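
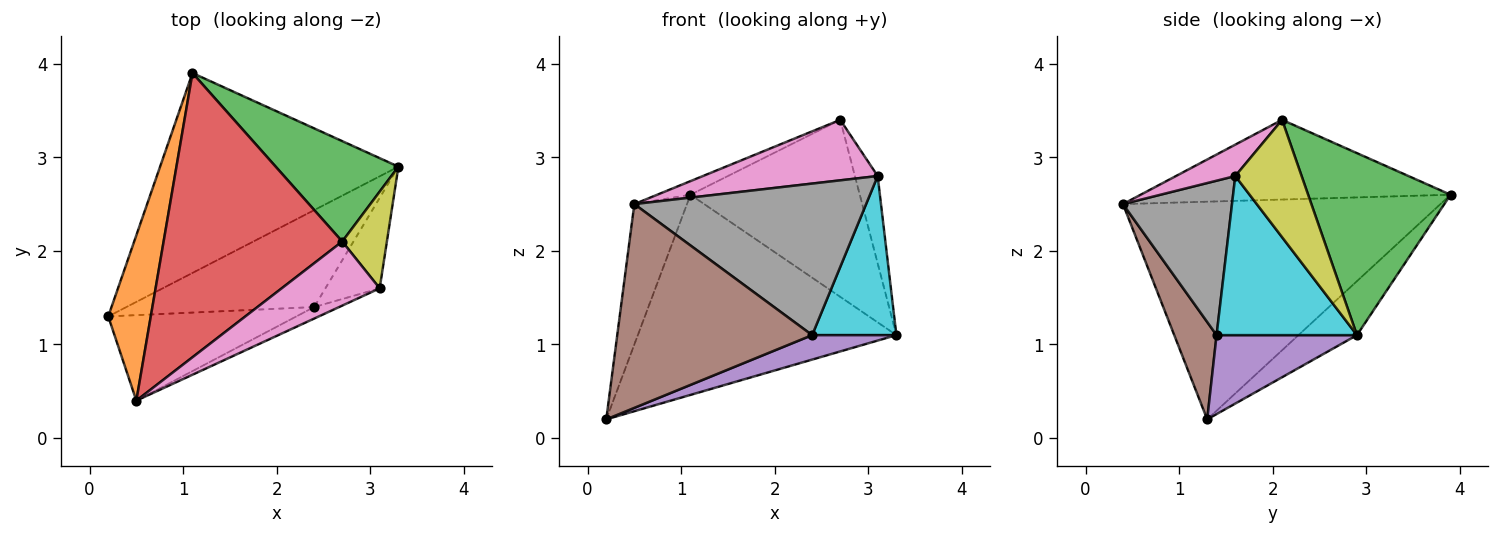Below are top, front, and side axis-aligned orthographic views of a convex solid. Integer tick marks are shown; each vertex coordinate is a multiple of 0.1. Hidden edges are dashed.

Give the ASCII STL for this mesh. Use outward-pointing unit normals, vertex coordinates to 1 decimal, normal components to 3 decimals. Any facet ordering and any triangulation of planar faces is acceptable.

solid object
 facet normal -0.158 0.699 -0.698
  outer loop
   vertex 1.1 3.9 2.6
   vertex 3.3 2.9 1.1
   vertex 0.2 1.3 0.2
  endloop
 endfacet
 facet normal -0.969 0.161 0.189
  outer loop
   vertex 0.5 0.4 2.5
   vertex 1.1 3.9 2.6
   vertex 0.2 1.3 0.2
  endloop
 endfacet
 facet normal 0.591 0.702 0.398
  outer loop
   vertex 2.7 2.1 3.4
   vertex 3.3 2.9 1.1
   vertex 1.1 3.9 2.6
  endloop
 endfacet
 facet normal -0.407 0.044 0.912
  outer loop
   vertex 2.7 2.1 3.4
   vertex 1.1 3.9 2.6
   vertex 0.5 0.4 2.5
  endloop
 endfacet
 facet normal 0.378 -0.227 -0.898
  outer loop
   vertex 2.4 1.4 1.1
   vertex 0.2 1.3 0.2
   vertex 3.3 2.9 1.1
  endloop
 endfacet
 facet normal 0.196 -0.904 -0.379
  outer loop
   vertex 2.4 1.4 1.1
   vertex 0.5 0.4 2.5
   vertex 0.2 1.3 0.2
  endloop
 endfacet
 facet normal 0.227 -0.668 0.708
  outer loop
   vertex 3.1 1.6 2.8
   vertex 2.7 2.1 3.4
   vertex 0.5 0.4 2.5
  endloop
 endfacet
 facet normal 0.425 -0.903 -0.069
  outer loop
   vertex 3.1 1.6 2.8
   vertex 0.5 0.4 2.5
   vertex 2.4 1.4 1.1
  endloop
 endfacet
 facet normal 0.890 0.306 0.338
  outer loop
   vertex 3.1 1.6 2.8
   vertex 3.3 2.9 1.1
   vertex 2.7 2.1 3.4
  endloop
 endfacet
 facet normal 0.823 -0.494 -0.281
  outer loop
   vertex 3.1 1.6 2.8
   vertex 2.4 1.4 1.1
   vertex 3.3 2.9 1.1
  endloop
 endfacet
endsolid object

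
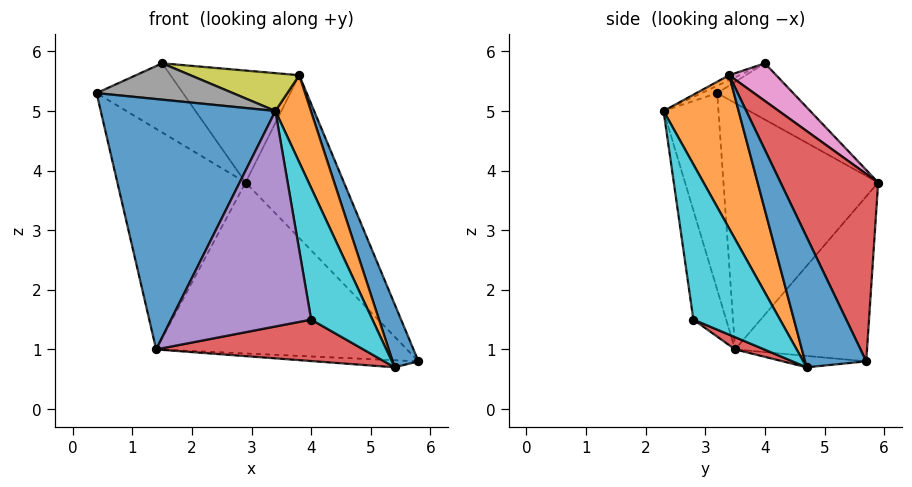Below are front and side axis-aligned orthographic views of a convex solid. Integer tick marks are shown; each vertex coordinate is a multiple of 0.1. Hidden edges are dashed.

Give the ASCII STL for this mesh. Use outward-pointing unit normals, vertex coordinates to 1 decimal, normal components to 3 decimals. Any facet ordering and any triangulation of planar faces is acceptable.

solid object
 facet normal -0.297 -0.945 -0.135
  outer loop
   vertex 1.4 3.5 1.0
   vertex 3.4 2.3 5.0
   vertex 0.4 3.2 5.3
  endloop
 endfacet
 facet normal -0.763 0.632 -0.133
  outer loop
   vertex 1.4 3.5 1.0
   vertex 0.4 3.2 5.3
   vertex 2.9 5.9 3.8
  endloop
 endfacet
 facet normal -0.415 0.789 -0.454
  outer loop
   vertex 1.4 3.5 1.0
   vertex 2.9 5.9 3.8
   vertex 5.8 5.7 0.8
  endloop
 endfacet
 facet normal 0.595 0.600 0.535
  outer loop
   vertex 3.8 3.4 5.6
   vertex 5.8 5.7 0.8
   vertex 2.9 5.9 3.8
  endloop
 endfacet
 facet normal -0.224 -0.959 -0.175
  outer loop
   vertex 4.0 2.8 1.5
   vertex 3.4 2.3 5.0
   vertex 1.4 3.5 1.0
  endloop
 endfacet
 facet normal -0.640 0.728 0.244
  outer loop
   vertex 1.5 4.0 5.8
   vertex 2.9 5.9 3.8
   vertex 0.4 3.2 5.3
  endloop
 endfacet
 facet normal 0.227 0.622 0.750
  outer loop
   vertex 1.5 4.0 5.8
   vertex 3.8 3.4 5.6
   vertex 2.9 5.9 3.8
  endloop
 endfacet
 facet normal -0.054 -0.474 0.879
  outer loop
   vertex 1.5 4.0 5.8
   vertex 0.4 3.2 5.3
   vertex 3.4 2.3 5.0
  endloop
 endfacet
 facet normal -0.045 -0.466 0.884
  outer loop
   vertex 1.5 4.0 5.8
   vertex 3.4 2.3 5.0
   vertex 3.8 3.4 5.6
  endloop
 endfacet
 facet normal 0.815 -0.576 0.057
  outer loop
   vertex 5.4 4.7 0.7
   vertex 3.4 2.3 5.0
   vertex 4.0 2.8 1.5
  endloop
 endfacet
 facet normal 0.904 -0.381 0.194
  outer loop
   vertex 5.4 4.7 0.7
   vertex 5.8 5.7 0.8
   vertex 3.8 3.4 5.6
  endloop
 endfacet
 facet normal 0.889 -0.421 0.179
  outer loop
   vertex 5.4 4.7 0.7
   vertex 3.8 3.4 5.6
   vertex 3.4 2.3 5.0
  endloop
 endfacet
 facet normal -0.117 0.145 -0.982
  outer loop
   vertex 5.4 4.7 0.7
   vertex 1.4 3.5 1.0
   vertex 5.8 5.7 0.8
  endloop
 endfacet
 facet normal 0.060 -0.424 -0.904
  outer loop
   vertex 5.4 4.7 0.7
   vertex 4.0 2.8 1.5
   vertex 1.4 3.5 1.0
  endloop
 endfacet
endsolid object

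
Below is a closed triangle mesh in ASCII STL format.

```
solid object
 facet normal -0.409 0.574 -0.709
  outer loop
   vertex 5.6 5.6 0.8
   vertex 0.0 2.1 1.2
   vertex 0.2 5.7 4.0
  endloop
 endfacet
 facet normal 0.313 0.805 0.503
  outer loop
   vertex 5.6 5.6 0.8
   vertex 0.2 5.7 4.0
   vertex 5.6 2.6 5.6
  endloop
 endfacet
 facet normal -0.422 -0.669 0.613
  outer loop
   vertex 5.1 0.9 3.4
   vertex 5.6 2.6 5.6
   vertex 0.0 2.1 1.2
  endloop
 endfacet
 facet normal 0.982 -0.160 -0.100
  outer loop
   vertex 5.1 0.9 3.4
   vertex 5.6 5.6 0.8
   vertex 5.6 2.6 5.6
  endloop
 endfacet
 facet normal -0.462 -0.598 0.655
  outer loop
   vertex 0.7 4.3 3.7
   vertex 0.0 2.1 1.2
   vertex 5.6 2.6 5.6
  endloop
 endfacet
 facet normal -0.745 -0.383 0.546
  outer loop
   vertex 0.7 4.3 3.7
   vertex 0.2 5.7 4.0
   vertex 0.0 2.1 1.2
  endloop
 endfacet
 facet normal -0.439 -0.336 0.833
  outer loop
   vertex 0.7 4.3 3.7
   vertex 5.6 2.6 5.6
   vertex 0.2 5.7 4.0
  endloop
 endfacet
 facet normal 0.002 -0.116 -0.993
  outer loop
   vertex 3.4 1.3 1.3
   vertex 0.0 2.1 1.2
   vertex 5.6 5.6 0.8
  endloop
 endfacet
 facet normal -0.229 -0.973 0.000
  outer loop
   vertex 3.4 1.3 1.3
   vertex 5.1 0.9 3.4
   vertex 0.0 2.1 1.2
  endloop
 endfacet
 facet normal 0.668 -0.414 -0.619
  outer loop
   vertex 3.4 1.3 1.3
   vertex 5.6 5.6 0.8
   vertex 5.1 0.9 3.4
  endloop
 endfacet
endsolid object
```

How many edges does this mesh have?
15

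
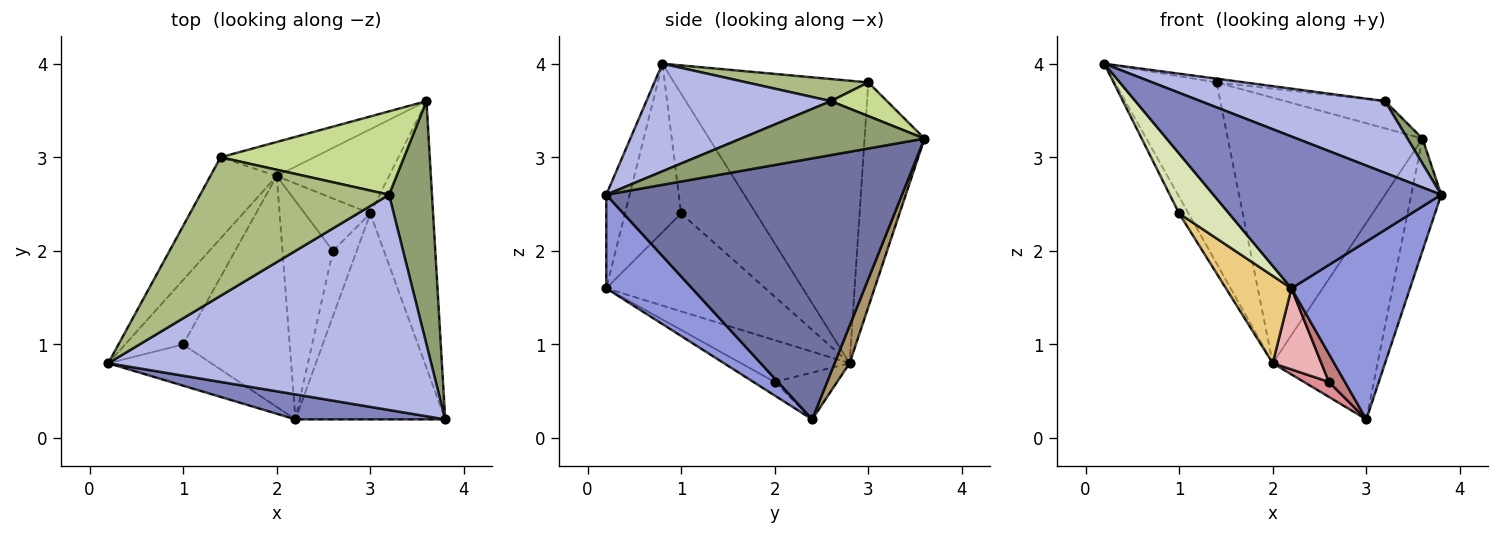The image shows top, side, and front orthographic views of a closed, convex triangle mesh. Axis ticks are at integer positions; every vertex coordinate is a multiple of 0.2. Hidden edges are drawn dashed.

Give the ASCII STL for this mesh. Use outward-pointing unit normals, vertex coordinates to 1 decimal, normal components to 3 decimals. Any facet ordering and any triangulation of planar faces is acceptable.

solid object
 facet normal 0.968 0.098 -0.233
  outer loop
   vertex 3.0 2.4 0.2
   vertex 3.6 3.6 3.2
   vertex 3.8 0.2 2.6
  endloop
 endfacet
 facet normal -0.101 -0.982 0.161
  outer loop
   vertex 2.2 0.2 1.6
   vertex 3.8 0.2 2.6
   vertex 0.2 0.8 4.0
  endloop
 endfacet
 facet normal 0.428 -0.591 -0.684
  outer loop
   vertex 2.2 0.2 1.6
   vertex 3.0 2.4 0.2
   vertex 3.8 0.2 2.6
  endloop
 endfacet
 facet normal 0.302 -0.302 0.905
  outer loop
   vertex 3.2 2.6 3.6
   vertex 0.2 0.8 4.0
   vertex 3.8 0.2 2.6
  endloop
 endfacet
 facet normal 0.781 -0.064 0.621
  outer loop
   vertex 3.2 2.6 3.6
   vertex 3.8 0.2 2.6
   vertex 3.6 3.6 3.2
  endloop
 endfacet
 facet normal 0.116 0.027 0.993
  outer loop
   vertex 1.4 3.0 3.8
   vertex 0.2 0.8 4.0
   vertex 3.2 2.6 3.6
  endloop
 endfacet
 facet normal 0.172 0.306 0.936
  outer loop
   vertex 1.4 3.0 3.8
   vertex 3.2 2.6 3.6
   vertex 3.6 3.6 3.2
  endloop
 endfacet
 facet normal -0.680 -0.604 -0.415
  outer loop
   vertex 1.0 1.0 2.4
   vertex 2.2 0.2 1.6
   vertex 0.2 0.8 4.0
  endloop
 endfacet
 facet normal 0.130 0.911 -0.391
  outer loop
   vertex 2.0 2.8 0.8
   vertex 3.6 3.6 3.2
   vertex 3.0 2.4 0.2
  endloop
 endfacet
 facet normal -0.292 0.949 -0.122
  outer loop
   vertex 2.0 2.8 0.8
   vertex 1.4 3.0 3.8
   vertex 3.6 3.6 3.2
  endloop
 endfacet
 facet normal -0.652 -0.268 -0.709
  outer loop
   vertex 2.0 2.8 0.8
   vertex 2.2 0.2 1.6
   vertex 1.0 1.0 2.4
  endloop
 endfacet
 facet normal -0.867 0.454 -0.204
  outer loop
   vertex 2.0 2.8 0.8
   vertex 0.2 0.8 4.0
   vertex 1.4 3.0 3.8
  endloop
 endfacet
 facet normal -0.894 0.112 -0.433
  outer loop
   vertex 2.0 2.8 0.8
   vertex 1.0 1.0 2.4
   vertex 0.2 0.8 4.0
  endloop
 endfacet
 facet normal -0.465 -0.349 -0.814
  outer loop
   vertex 2.6 2.0 0.6
   vertex 3.0 2.4 0.2
   vertex 2.2 0.2 1.6
  endloop
 endfacet
 facet normal -0.566 -0.226 -0.793
  outer loop
   vertex 2.6 2.0 0.6
   vertex 2.0 2.8 0.8
   vertex 3.0 2.4 0.2
  endloop
 endfacet
 facet normal -0.613 -0.275 -0.740
  outer loop
   vertex 2.6 2.0 0.6
   vertex 2.2 0.2 1.6
   vertex 2.0 2.8 0.8
  endloop
 endfacet
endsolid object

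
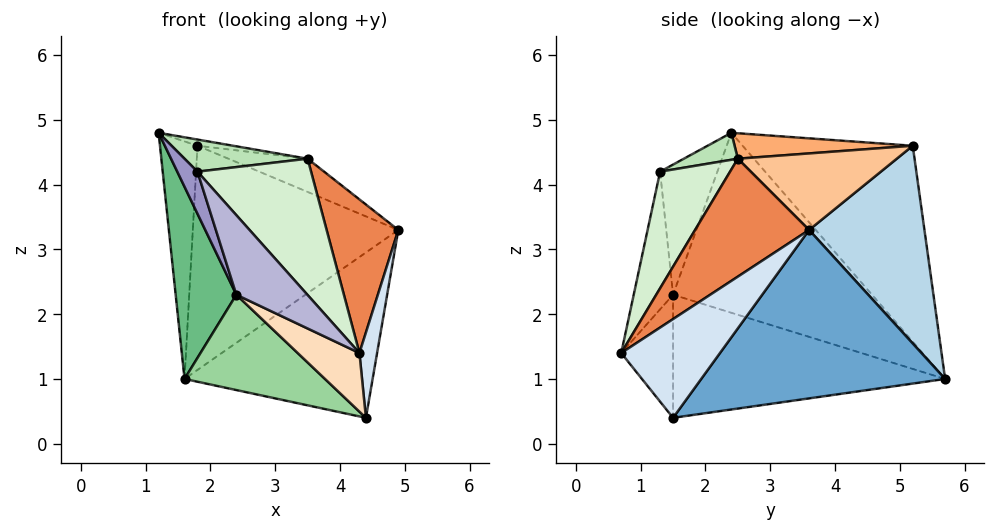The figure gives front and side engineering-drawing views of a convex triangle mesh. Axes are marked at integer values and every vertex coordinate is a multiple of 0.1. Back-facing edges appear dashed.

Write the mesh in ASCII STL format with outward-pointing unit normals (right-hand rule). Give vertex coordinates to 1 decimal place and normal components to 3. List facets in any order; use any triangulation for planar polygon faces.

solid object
 facet normal 0.685 0.529 -0.501
  outer loop
   vertex 4.4 1.5 0.4
   vertex 1.6 5.7 1.0
   vertex 4.9 3.6 3.3
  endloop
 endfacet
 facet normal -0.973 0.215 0.084
  outer loop
   vertex 1.8 5.2 4.6
   vertex 1.6 5.7 1.0
   vertex 1.2 2.4 4.8
  endloop
 endfacet
 facet normal 0.487 0.868 0.094
  outer loop
   vertex 1.8 5.2 4.6
   vertex 4.9 3.6 3.3
   vertex 1.6 5.7 1.0
  endloop
 endfacet
 facet normal 0.984 -0.176 -0.042
  outer loop
   vertex 4.3 0.7 1.4
   vertex 4.4 1.5 0.4
   vertex 4.9 3.6 3.3
  endloop
 endfacet
 facet normal 0.743 -0.467 0.479
  outer loop
   vertex 3.5 2.5 4.4
   vertex 4.3 0.7 1.4
   vertex 4.9 3.6 3.3
  endloop
 endfacet
 facet normal 0.170 0.034 0.985
  outer loop
   vertex 3.5 2.5 4.4
   vertex 1.8 5.2 4.6
   vertex 1.2 2.4 4.8
  endloop
 endfacet
 facet normal 0.478 0.238 0.846
  outer loop
   vertex 3.5 2.5 4.4
   vertex 4.9 3.6 3.3
   vertex 1.8 5.2 4.6
  endloop
 endfacet
 facet normal -0.533 -0.634 -0.561
  outer loop
   vertex 2.4 1.5 2.3
   vertex 4.4 1.5 0.4
   vertex 4.3 0.7 1.4
  endloop
 endfacet
 facet normal -0.902 -0.275 -0.334
  outer loop
   vertex 2.4 1.5 2.3
   vertex 1.2 2.4 4.8
   vertex 1.6 5.7 1.0
  endloop
 endfacet
 facet normal -0.649 -0.335 -0.683
  outer loop
   vertex 2.4 1.5 2.3
   vertex 1.6 5.7 1.0
   vertex 4.4 1.5 0.4
  endloop
 endfacet
 facet normal 0.174 -0.397 0.901
  outer loop
   vertex 1.8 1.3 4.2
   vertex 3.5 2.5 4.4
   vertex 1.2 2.4 4.8
  endloop
 endfacet
 facet normal 0.440 -0.714 0.545
  outer loop
   vertex 1.8 1.3 4.2
   vertex 4.3 0.7 1.4
   vertex 3.5 2.5 4.4
  endloop
 endfacet
 facet normal -0.895 -0.316 -0.316
  outer loop
   vertex 1.8 1.3 4.2
   vertex 1.2 2.4 4.8
   vertex 2.4 1.5 2.3
  endloop
 endfacet
 facet normal -0.471 -0.850 -0.238
  outer loop
   vertex 1.8 1.3 4.2
   vertex 2.4 1.5 2.3
   vertex 4.3 0.7 1.4
  endloop
 endfacet
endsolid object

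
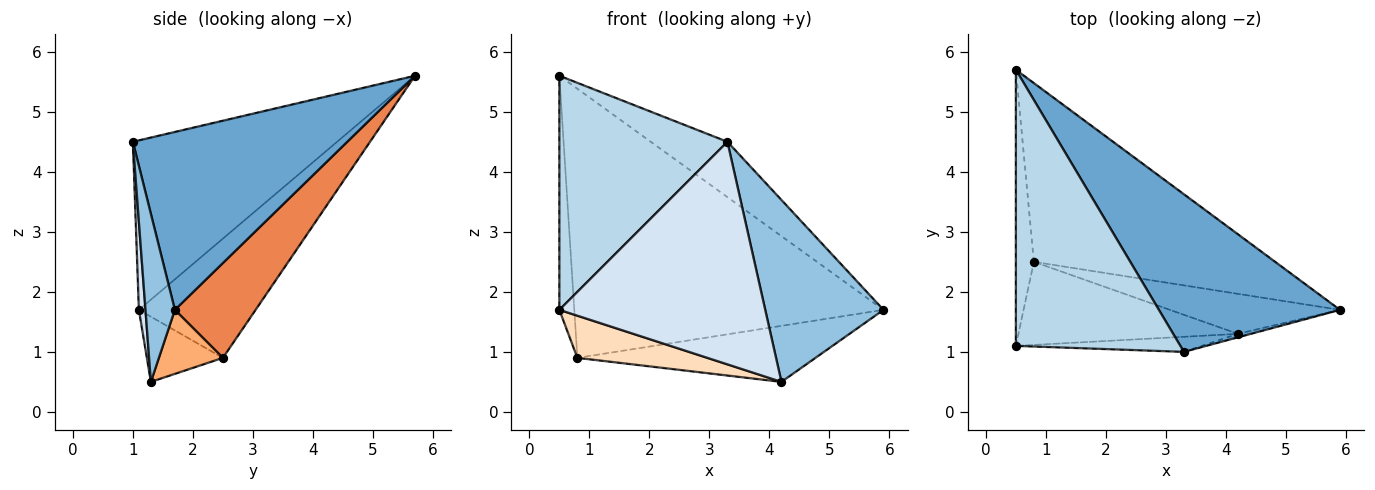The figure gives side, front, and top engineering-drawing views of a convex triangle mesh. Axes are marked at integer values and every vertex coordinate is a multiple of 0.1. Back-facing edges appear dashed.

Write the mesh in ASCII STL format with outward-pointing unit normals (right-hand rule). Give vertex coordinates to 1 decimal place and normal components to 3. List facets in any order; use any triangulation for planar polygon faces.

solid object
 facet normal 0.680 0.243 0.692
  outer loop
   vertex 3.3 1.0 4.5
   vertex 5.9 1.7 1.7
   vertex 0.5 5.7 5.6
  endloop
 endfacet
 facet normal 0.241 -0.970 -0.018
  outer loop
   vertex 4.2 1.3 0.5
   vertex 5.9 1.7 1.7
   vertex 3.3 1.0 4.5
  endloop
 endfacet
 facet normal -0.618 -0.508 0.600
  outer loop
   vertex 0.5 1.1 1.7
   vertex 3.3 1.0 4.5
   vertex 0.5 5.7 5.6
  endloop
 endfacet
 facet normal 0.032 -0.997 -0.068
  outer loop
   vertex 0.5 1.1 1.7
   vertex 4.2 1.3 0.5
   vertex 3.3 1.0 4.5
  endloop
 endfacet
 facet normal 0.212 0.814 -0.541
  outer loop
   vertex 0.8 2.5 0.9
   vertex 0.5 5.7 5.6
   vertex 5.9 1.7 1.7
  endloop
 endfacet
 facet normal 0.214 0.795 -0.568
  outer loop
   vertex 0.8 2.5 0.9
   vertex 5.9 1.7 1.7
   vertex 4.2 1.3 0.5
  endloop
 endfacet
 facet normal -0.981 0.126 -0.148
  outer loop
   vertex 0.8 2.5 0.9
   vertex 0.5 1.1 1.7
   vertex 0.5 5.7 5.6
  endloop
 endfacet
 facet normal -0.256 -0.438 -0.862
  outer loop
   vertex 0.8 2.5 0.9
   vertex 4.2 1.3 0.5
   vertex 0.5 1.1 1.7
  endloop
 endfacet
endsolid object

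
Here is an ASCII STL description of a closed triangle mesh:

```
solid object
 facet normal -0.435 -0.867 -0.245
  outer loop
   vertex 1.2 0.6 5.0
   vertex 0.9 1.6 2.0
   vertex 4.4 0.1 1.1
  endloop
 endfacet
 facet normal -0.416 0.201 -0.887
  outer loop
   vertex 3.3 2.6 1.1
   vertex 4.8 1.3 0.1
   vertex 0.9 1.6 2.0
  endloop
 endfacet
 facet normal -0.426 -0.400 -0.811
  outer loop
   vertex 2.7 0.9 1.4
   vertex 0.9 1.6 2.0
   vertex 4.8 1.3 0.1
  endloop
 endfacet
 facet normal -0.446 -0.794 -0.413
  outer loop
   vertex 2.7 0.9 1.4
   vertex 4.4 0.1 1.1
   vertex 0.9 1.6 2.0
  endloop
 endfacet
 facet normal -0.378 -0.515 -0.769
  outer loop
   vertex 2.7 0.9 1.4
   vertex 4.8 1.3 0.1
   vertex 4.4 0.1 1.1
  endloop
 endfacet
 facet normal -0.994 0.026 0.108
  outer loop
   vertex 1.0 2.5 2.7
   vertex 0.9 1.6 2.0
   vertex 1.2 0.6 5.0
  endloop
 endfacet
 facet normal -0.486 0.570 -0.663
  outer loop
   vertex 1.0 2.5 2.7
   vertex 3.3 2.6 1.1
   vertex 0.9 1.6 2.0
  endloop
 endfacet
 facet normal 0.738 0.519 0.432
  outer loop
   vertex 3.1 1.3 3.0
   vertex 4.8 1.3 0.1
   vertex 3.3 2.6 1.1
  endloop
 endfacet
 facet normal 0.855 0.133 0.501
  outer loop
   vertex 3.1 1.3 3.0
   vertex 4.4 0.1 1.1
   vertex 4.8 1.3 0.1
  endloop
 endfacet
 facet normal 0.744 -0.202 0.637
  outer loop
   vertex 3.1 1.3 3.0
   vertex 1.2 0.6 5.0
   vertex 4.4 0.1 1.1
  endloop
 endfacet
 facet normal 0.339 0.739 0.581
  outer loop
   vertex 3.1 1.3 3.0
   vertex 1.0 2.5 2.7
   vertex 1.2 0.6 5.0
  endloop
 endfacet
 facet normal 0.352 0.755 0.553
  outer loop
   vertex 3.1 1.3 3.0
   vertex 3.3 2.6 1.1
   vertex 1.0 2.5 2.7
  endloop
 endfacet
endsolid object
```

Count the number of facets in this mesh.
12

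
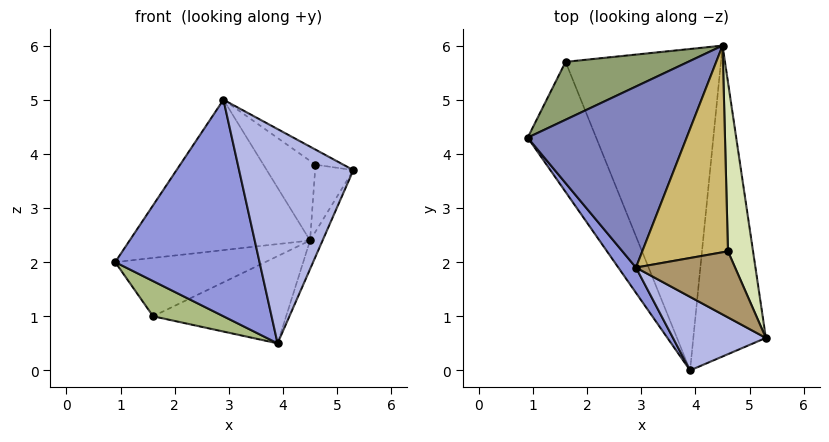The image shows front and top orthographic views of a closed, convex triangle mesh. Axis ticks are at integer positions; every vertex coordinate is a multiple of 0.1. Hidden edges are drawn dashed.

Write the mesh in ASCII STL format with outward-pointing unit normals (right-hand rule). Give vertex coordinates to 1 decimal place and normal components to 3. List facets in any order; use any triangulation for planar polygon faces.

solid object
 facet normal 0.913 0.037 -0.406
  outer loop
   vertex 3.9 0.0 0.5
   vertex 4.5 6.0 2.4
   vertex 5.3 0.6 3.7
  endloop
 endfacet
 facet normal -0.361 0.596 0.717
  outer loop
   vertex 2.9 1.9 5.0
   vertex 4.5 6.0 2.4
   vertex 0.9 4.3 2.0
  endloop
 endfacet
 facet normal -0.807 -0.587 0.068
  outer loop
   vertex 2.9 1.9 5.0
   vertex 0.9 4.3 2.0
   vertex 3.9 0.0 0.5
  endloop
 endfacet
 facet normal -0.319 -0.896 0.308
  outer loop
   vertex 2.9 1.9 5.0
   vertex 3.9 0.0 0.5
   vertex 5.3 0.6 3.7
  endloop
 endfacet
 facet normal -0.382 0.656 0.651
  outer loop
   vertex 1.6 5.7 1.0
   vertex 0.9 4.3 2.0
   vertex 4.5 6.0 2.4
  endloop
 endfacet
 facet normal -0.651 -0.198 -0.733
  outer loop
   vertex 1.6 5.7 1.0
   vertex 3.9 0.0 0.5
   vertex 0.9 4.3 2.0
  endloop
 endfacet
 facet normal 0.402 0.240 -0.884
  outer loop
   vertex 1.6 5.7 1.0
   vertex 4.5 6.0 2.4
   vertex 3.9 0.0 0.5
  endloop
 endfacet
 facet normal 0.698 0.264 0.666
  outer loop
   vertex 4.6 2.2 3.8
   vertex 5.3 0.6 3.7
   vertex 4.5 6.0 2.4
  endloop
 endfacet
 facet normal 0.544 0.187 0.818
  outer loop
   vertex 4.6 2.2 3.8
   vertex 2.9 1.9 5.0
   vertex 5.3 0.6 3.7
  endloop
 endfacet
 facet normal 0.512 0.309 0.802
  outer loop
   vertex 4.6 2.2 3.8
   vertex 4.5 6.0 2.4
   vertex 2.9 1.9 5.0
  endloop
 endfacet
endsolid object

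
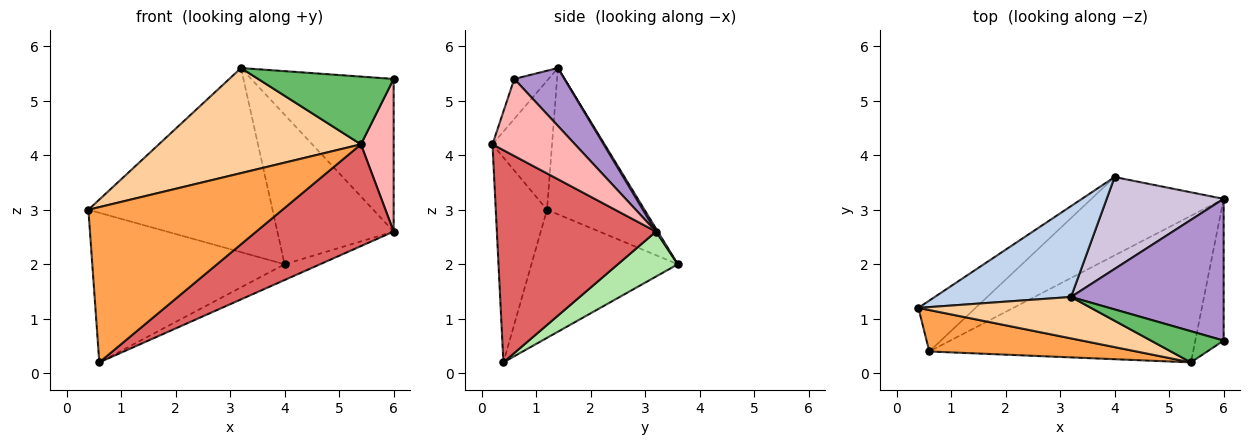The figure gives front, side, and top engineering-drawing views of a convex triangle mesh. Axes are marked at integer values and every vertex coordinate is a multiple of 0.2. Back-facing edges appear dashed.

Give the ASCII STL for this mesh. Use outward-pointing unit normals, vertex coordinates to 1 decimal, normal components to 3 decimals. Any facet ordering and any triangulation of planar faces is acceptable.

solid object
 facet normal -0.585 0.768 -0.261
  outer loop
   vertex 0.6 0.4 0.2
   vertex 0.4 1.2 3.0
   vertex 4.0 3.6 2.0
  endloop
 endfacet
 facet normal -0.429 0.810 0.400
  outer loop
   vertex 3.2 1.4 5.6
   vertex 4.0 3.6 2.0
   vertex 0.4 1.2 3.0
  endloop
 endfacet
 facet normal -0.247 -0.936 0.250
  outer loop
   vertex 5.4 0.2 4.2
   vertex 0.4 1.2 3.0
   vertex 0.6 0.4 0.2
  endloop
 endfacet
 facet normal -0.264 -0.897 0.354
  outer loop
   vertex 5.4 0.2 4.2
   vertex 3.2 1.4 5.6
   vertex 0.4 1.2 3.0
  endloop
 endfacet
 facet normal -0.224 -0.885 0.407
  outer loop
   vertex 5.4 0.2 4.2
   vertex 6.0 0.6 5.4
   vertex 3.2 1.4 5.6
  endloop
 endfacet
 facet normal 0.316 0.187 -0.930
  outer loop
   vertex 6.0 3.2 2.6
   vertex 0.6 0.4 0.2
   vertex 4.0 3.6 2.0
  endloop
 endfacet
 facet normal 0.551 -0.476 -0.685
  outer loop
   vertex 6.0 3.2 2.6
   vertex 5.4 0.2 4.2
   vertex 0.6 0.4 0.2
  endloop
 endfacet
 facet normal 0.880 -0.349 -0.324
  outer loop
   vertex 6.0 3.2 2.6
   vertex 6.0 0.6 5.4
   vertex 5.4 0.2 4.2
  endloop
 endfacet
 facet normal 0.250 0.710 0.659
  outer loop
   vertex 6.0 3.2 2.6
   vertex 3.2 1.4 5.6
   vertex 6.0 0.6 5.4
  endloop
 endfacet
 facet normal 0.013 0.852 0.524
  outer loop
   vertex 6.0 3.2 2.6
   vertex 4.0 3.6 2.0
   vertex 3.2 1.4 5.6
  endloop
 endfacet
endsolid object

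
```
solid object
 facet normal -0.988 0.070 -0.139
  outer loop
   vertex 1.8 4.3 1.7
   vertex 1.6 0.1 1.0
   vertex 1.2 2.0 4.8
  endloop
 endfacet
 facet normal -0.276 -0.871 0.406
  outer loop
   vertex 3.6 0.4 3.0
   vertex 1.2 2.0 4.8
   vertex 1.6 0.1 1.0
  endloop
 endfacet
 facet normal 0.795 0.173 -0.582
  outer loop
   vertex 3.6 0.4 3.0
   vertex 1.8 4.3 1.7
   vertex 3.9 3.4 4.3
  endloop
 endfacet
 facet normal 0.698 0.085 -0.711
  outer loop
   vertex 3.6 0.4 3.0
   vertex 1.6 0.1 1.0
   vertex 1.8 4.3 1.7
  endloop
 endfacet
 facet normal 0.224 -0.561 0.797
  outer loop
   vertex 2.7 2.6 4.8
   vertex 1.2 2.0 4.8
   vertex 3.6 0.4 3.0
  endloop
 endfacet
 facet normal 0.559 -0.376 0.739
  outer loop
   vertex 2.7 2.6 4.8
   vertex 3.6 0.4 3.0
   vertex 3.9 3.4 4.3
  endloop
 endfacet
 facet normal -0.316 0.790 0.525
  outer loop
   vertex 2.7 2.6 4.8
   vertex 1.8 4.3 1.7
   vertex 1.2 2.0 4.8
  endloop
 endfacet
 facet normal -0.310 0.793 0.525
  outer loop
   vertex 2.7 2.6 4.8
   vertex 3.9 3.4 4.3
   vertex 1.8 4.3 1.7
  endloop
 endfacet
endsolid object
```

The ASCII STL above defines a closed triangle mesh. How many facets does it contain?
8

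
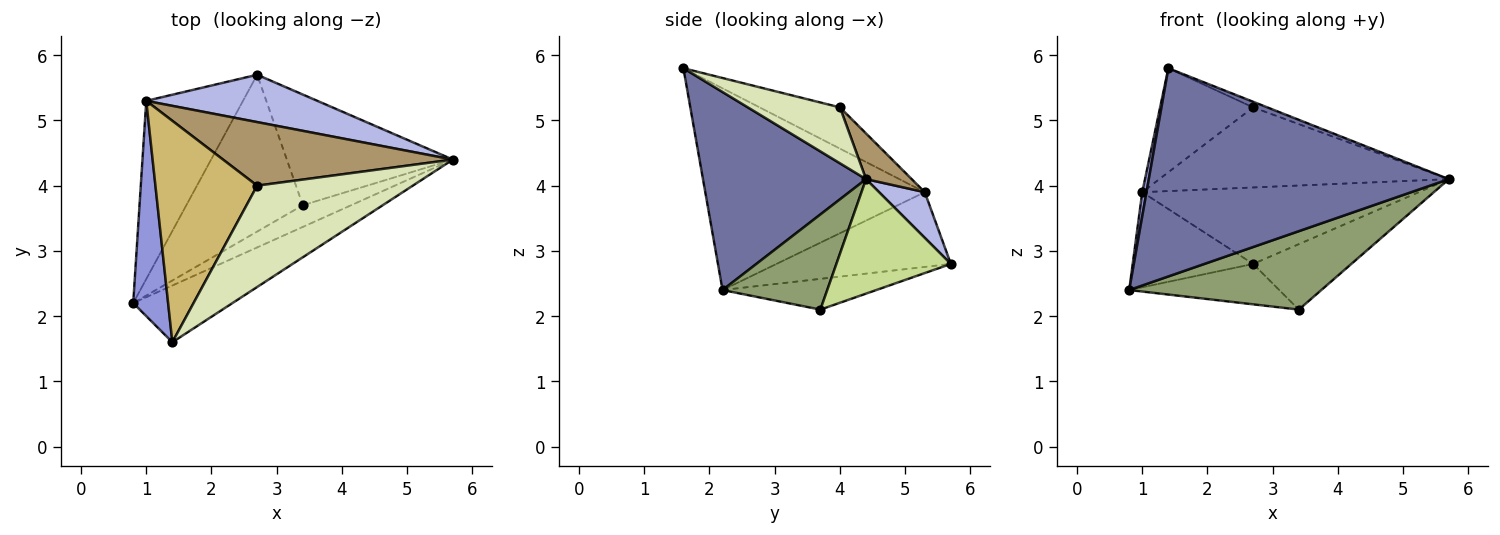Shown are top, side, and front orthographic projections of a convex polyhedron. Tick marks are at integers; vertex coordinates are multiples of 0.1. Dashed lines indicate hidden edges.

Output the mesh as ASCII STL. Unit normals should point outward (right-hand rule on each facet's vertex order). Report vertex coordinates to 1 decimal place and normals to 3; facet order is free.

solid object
 facet normal 0.464 -0.854 -0.233
  outer loop
   vertex 1.4 1.6 5.8
   vertex 0.8 2.2 2.4
   vertex 5.7 4.4 4.1
  endloop
 endfacet
 facet normal -0.563 0.389 -0.729
  outer loop
   vertex 1.0 5.3 3.9
   vertex 2.7 5.7 2.8
   vertex 0.8 2.2 2.4
  endloop
 endfacet
 facet normal -0.985 -0.019 0.171
  outer loop
   vertex 1.0 5.3 3.9
   vertex 0.8 2.2 2.4
   vertex 1.4 1.6 5.8
  endloop
 endfacet
 facet normal 0.139 0.842 0.521
  outer loop
   vertex 1.0 5.3 3.9
   vertex 5.7 4.4 4.1
   vertex 2.7 5.7 2.8
  endloop
 endfacet
 facet normal 0.465 -0.853 -0.236
  outer loop
   vertex 3.4 3.7 2.1
   vertex 5.7 4.4 4.1
   vertex 0.8 2.2 2.4
  endloop
 endfacet
 facet normal -0.248 0.242 -0.938
  outer loop
   vertex 3.4 3.7 2.1
   vertex 0.8 2.2 2.4
   vertex 2.7 5.7 2.8
  endloop
 endfacet
 facet normal 0.510 0.438 -0.740
  outer loop
   vertex 3.4 3.7 2.1
   vertex 2.7 5.7 2.8
   vertex 5.7 4.4 4.1
  endloop
 endfacet
 facet normal 0.338 0.052 0.940
  outer loop
   vertex 2.7 4.0 5.2
   vertex 1.4 1.6 5.8
   vertex 5.7 4.4 4.1
  endloop
 endfacet
 facet normal 0.123 0.777 0.617
  outer loop
   vertex 2.7 4.0 5.2
   vertex 5.7 4.4 4.1
   vertex 1.0 5.3 3.9
  endloop
 endfacet
 facet normal -0.345 0.399 0.850
  outer loop
   vertex 2.7 4.0 5.2
   vertex 1.0 5.3 3.9
   vertex 1.4 1.6 5.8
  endloop
 endfacet
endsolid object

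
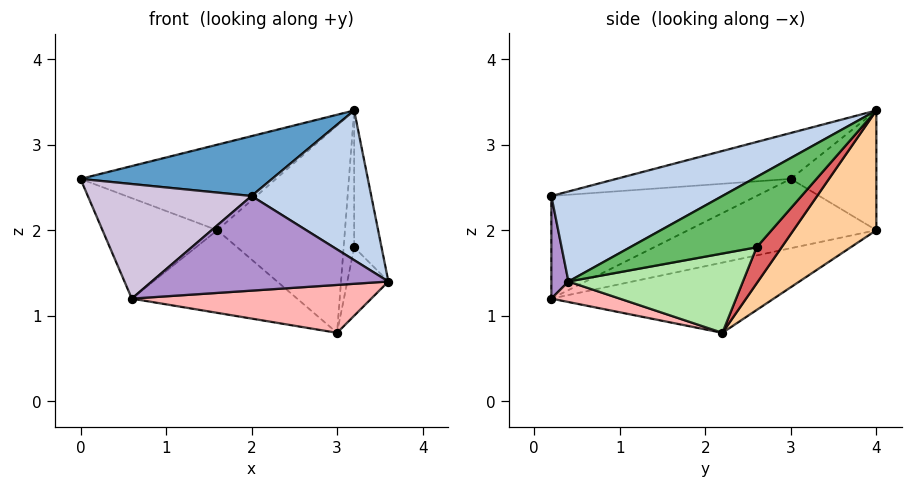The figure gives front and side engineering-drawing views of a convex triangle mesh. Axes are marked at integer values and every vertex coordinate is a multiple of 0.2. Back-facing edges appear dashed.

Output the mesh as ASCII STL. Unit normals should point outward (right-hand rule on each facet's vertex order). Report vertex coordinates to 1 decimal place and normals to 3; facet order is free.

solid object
 facet normal -0.179 -0.197 0.964
  outer loop
   vertex 2.0 0.2 2.4
   vertex 3.2 4.0 3.4
   vertex 0.0 3.0 2.6
  endloop
 endfacet
 facet normal 0.525 -0.368 0.767
  outer loop
   vertex 2.0 0.2 2.4
   vertex 3.6 0.4 1.4
   vertex 3.2 4.0 3.4
  endloop
 endfacet
 facet normal -0.364 0.833 0.416
  outer loop
   vertex 1.6 4.0 2.0
   vertex 0.0 3.0 2.6
   vertex 3.2 4.0 3.4
  endloop
 endfacet
 facet normal 0.462 0.712 -0.528
  outer loop
   vertex 1.6 4.0 2.0
   vertex 3.2 4.0 3.4
   vertex 3.0 2.2 0.8
  endloop
 endfacet
 facet normal 0.961 0.208 -0.182
  outer loop
   vertex 3.2 2.6 1.8
   vertex 3.2 4.0 3.4
   vertex 3.6 0.4 1.4
  endloop
 endfacet
 facet normal 0.936 0.220 -0.275
  outer loop
   vertex 3.2 2.6 1.8
   vertex 3.6 0.4 1.4
   vertex 3.0 2.2 0.8
  endloop
 endfacet
 facet normal 0.873 0.367 -0.322
  outer loop
   vertex 3.2 2.6 1.8
   vertex 3.0 2.2 0.8
   vertex 3.2 4.0 3.4
  endloop
 endfacet
 facet normal 0.083 -0.290 -0.953
  outer loop
   vertex 0.6 0.2 1.2
   vertex 3.0 2.2 0.8
   vertex 3.6 0.4 1.4
  endloop
 endfacet
 facet normal 0.072 -0.994 -0.084
  outer loop
   vertex 0.6 0.2 1.2
   vertex 3.6 0.4 1.4
   vertex 2.0 0.2 2.4
  endloop
 endfacet
 facet normal -0.578 -0.461 0.674
  outer loop
   vertex 0.6 0.2 1.2
   vertex 2.0 0.2 2.4
   vertex 0.0 3.0 2.6
  endloop
 endfacet
 facet normal -0.494 0.302 -0.815
  outer loop
   vertex 0.6 0.2 1.2
   vertex 0.0 3.0 2.6
   vertex 1.6 4.0 2.0
  endloop
 endfacet
 facet normal -0.385 0.286 -0.878
  outer loop
   vertex 0.6 0.2 1.2
   vertex 1.6 4.0 2.0
   vertex 3.0 2.2 0.8
  endloop
 endfacet
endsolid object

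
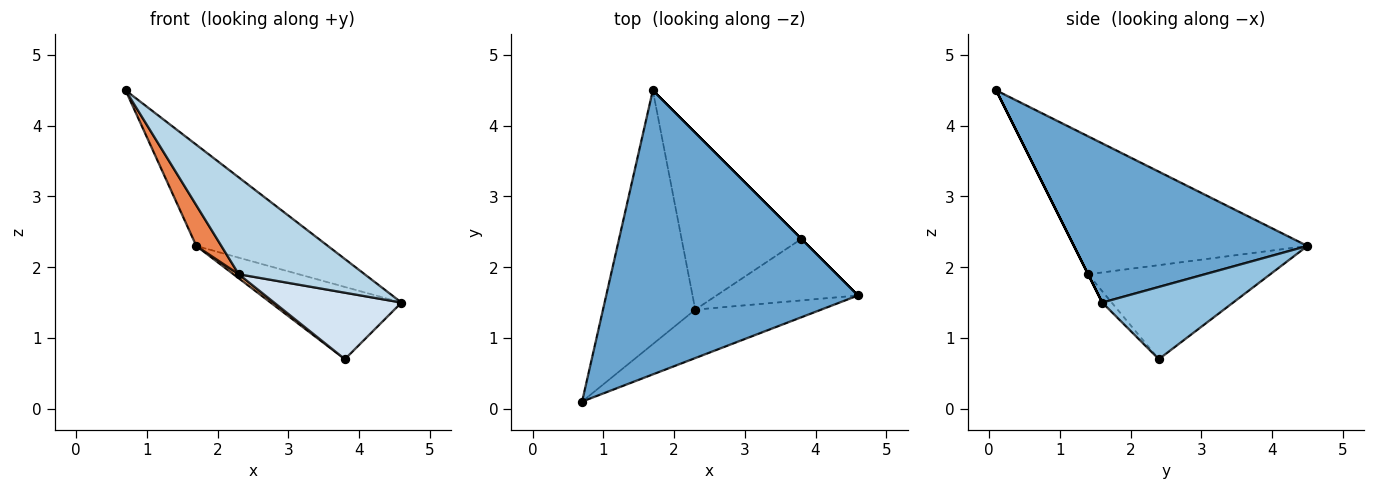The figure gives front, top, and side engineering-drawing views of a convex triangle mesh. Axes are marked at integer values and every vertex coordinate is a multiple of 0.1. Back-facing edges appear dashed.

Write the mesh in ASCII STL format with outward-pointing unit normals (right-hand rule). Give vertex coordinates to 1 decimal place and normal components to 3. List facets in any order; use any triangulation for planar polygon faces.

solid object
 facet normal 0.512 0.288 0.809
  outer loop
   vertex 1.7 4.5 2.3
   vertex 0.7 0.1 4.5
   vertex 4.6 1.6 1.5
  endloop
 endfacet
 facet normal 0.707 0.707 0.000
  outer loop
   vertex 3.8 2.4 0.7
   vertex 1.7 4.5 2.3
   vertex 4.6 1.6 1.5
  endloop
 endfacet
 facet normal 0.000 -0.894 -0.447
  outer loop
   vertex 2.3 1.4 1.9
   vertex 4.6 1.6 1.5
   vertex 0.7 0.1 4.5
  endloop
 endfacet
 facet normal -0.054 -0.733 -0.678
  outer loop
   vertex 2.3 1.4 1.9
   vertex 3.8 2.4 0.7
   vertex 4.6 1.6 1.5
  endloop
 endfacet
 facet normal -0.828 -0.089 -0.554
  outer loop
   vertex 2.3 1.4 1.9
   vertex 0.7 0.1 4.5
   vertex 1.7 4.5 2.3
  endloop
 endfacet
 facet normal -0.617 -0.018 -0.787
  outer loop
   vertex 2.3 1.4 1.9
   vertex 1.7 4.5 2.3
   vertex 3.8 2.4 0.7
  endloop
 endfacet
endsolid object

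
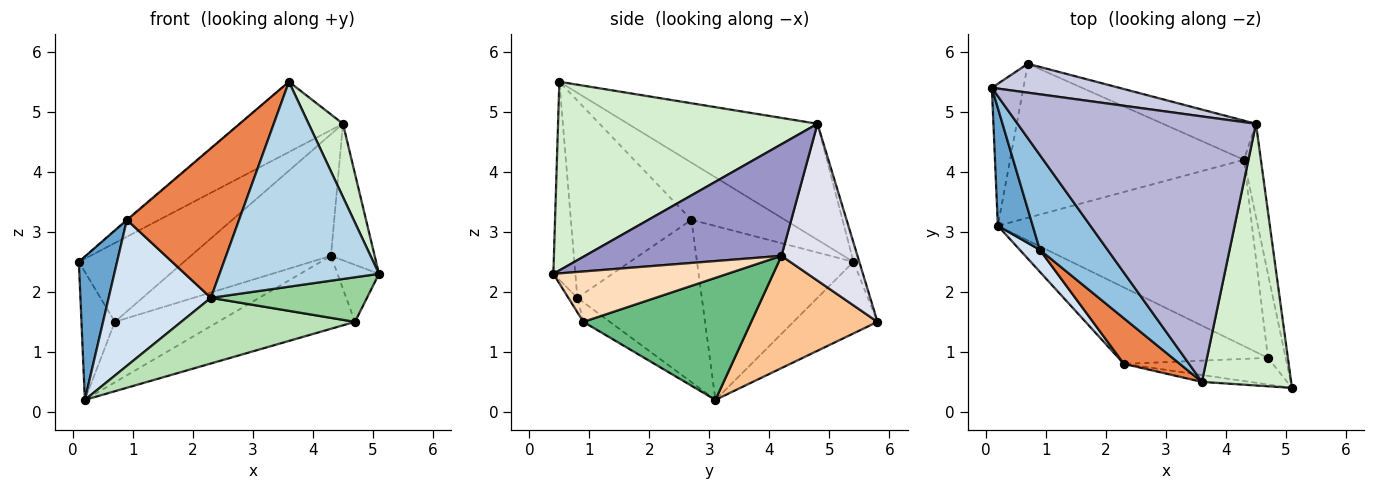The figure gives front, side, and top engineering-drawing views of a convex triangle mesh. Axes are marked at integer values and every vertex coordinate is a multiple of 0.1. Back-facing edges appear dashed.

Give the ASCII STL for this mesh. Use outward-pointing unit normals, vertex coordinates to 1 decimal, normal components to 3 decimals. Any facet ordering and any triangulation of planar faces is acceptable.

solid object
 facet normal -0.953 -0.233 0.191
  outer loop
   vertex 0.9 2.7 3.2
   vertex 0.1 5.4 2.5
   vertex 0.2 3.1 0.2
  endloop
 endfacet
 facet normal -0.645 0.007 0.764
  outer loop
   vertex 0.9 2.7 3.2
   vertex 3.6 0.5 5.5
   vertex 0.1 5.4 2.5
  endloop
 endfacet
 facet normal -0.137 -0.990 -0.033
  outer loop
   vertex 2.3 0.8 1.9
   vertex 5.1 0.4 2.3
   vertex 3.6 0.5 5.5
  endloop
 endfacet
 facet normal -0.769 -0.632 0.095
  outer loop
   vertex 2.3 0.8 1.9
   vertex 0.9 2.7 3.2
   vertex 0.2 3.1 0.2
  endloop
 endfacet
 facet normal -0.717 -0.667 0.203
  outer loop
   vertex 2.3 0.8 1.9
   vertex 3.6 0.5 5.5
   vertex 0.9 2.7 3.2
  endloop
 endfacet
 facet normal -0.860 0.342 -0.379
  outer loop
   vertex 0.7 5.8 1.5
   vertex 0.2 3.1 0.2
   vertex 0.1 5.4 2.5
  endloop
 endfacet
 facet normal 0.408 0.334 -0.850
  outer loop
   vertex 0.7 5.8 1.5
   vertex 4.3 4.2 2.6
   vertex 0.2 3.1 0.2
  endloop
 endfacet
 facet normal 0.921 0.219 -0.323
  outer loop
   vertex 4.7 0.9 1.5
   vertex 4.3 4.2 2.6
   vertex 5.1 0.4 2.3
  endloop
 endfacet
 facet normal 0.408 0.333 -0.850
  outer loop
   vertex 4.7 0.9 1.5
   vertex 0.2 3.1 0.2
   vertex 4.3 4.2 2.6
  endloop
 endfacet
 facet normal -0.049 -0.858 -0.511
  outer loop
   vertex 4.7 0.9 1.5
   vertex 5.1 0.4 2.3
   vertex 2.3 0.8 1.9
  endloop
 endfacet
 facet normal -0.099 -0.648 -0.755
  outer loop
   vertex 4.7 0.9 1.5
   vertex 2.3 0.8 1.9
   vertex 0.2 3.1 0.2
  endloop
 endfacet
 facet normal 0.898 -0.119 0.424
  outer loop
   vertex 4.5 4.8 4.8
   vertex 3.6 0.5 5.5
   vertex 5.1 0.4 2.3
  endloop
 endfacet
 facet normal 0.966 0.215 -0.146
  outer loop
   vertex 4.5 4.8 4.8
   vertex 5.1 0.4 2.3
   vertex 4.3 4.2 2.6
  endloop
 endfacet
 facet normal -0.426 0.231 0.875
  outer loop
   vertex 4.5 4.8 4.8
   vertex 0.1 5.4 2.5
   vertex 3.6 0.5 5.5
  endloop
 endfacet
 facet normal -0.052 0.938 0.344
  outer loop
   vertex 4.5 4.8 4.8
   vertex 0.7 5.8 1.5
   vertex 0.1 5.4 2.5
  endloop
 endfacet
 facet normal 0.459 0.846 -0.272
  outer loop
   vertex 4.5 4.8 4.8
   vertex 4.3 4.2 2.6
   vertex 0.7 5.8 1.5
  endloop
 endfacet
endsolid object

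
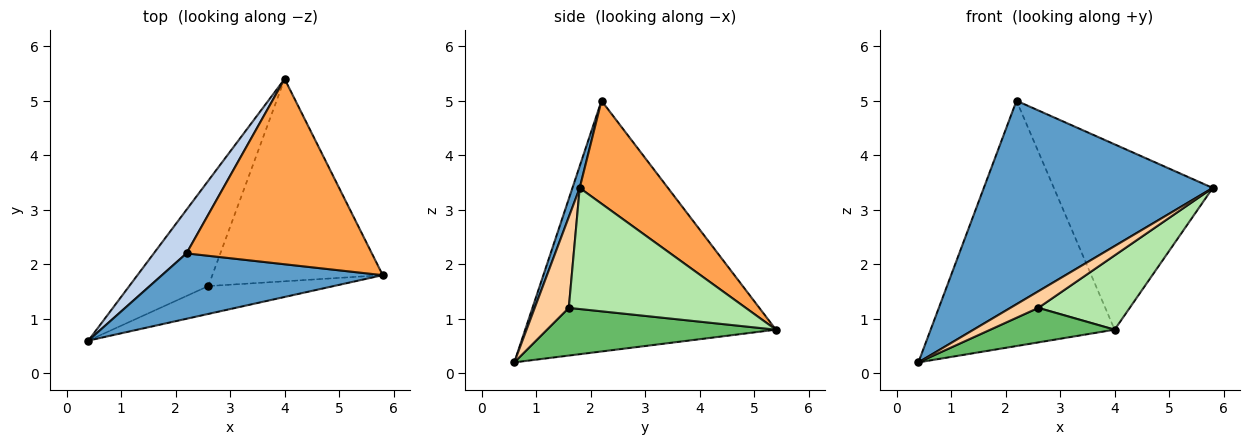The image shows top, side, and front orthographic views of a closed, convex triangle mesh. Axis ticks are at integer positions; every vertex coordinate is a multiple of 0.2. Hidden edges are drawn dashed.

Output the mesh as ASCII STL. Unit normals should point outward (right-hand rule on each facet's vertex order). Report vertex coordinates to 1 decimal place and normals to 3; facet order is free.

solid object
 facet normal 0.030 -0.952 0.306
  outer loop
   vertex 2.2 2.2 5.0
   vertex 0.4 0.6 0.2
   vertex 5.8 1.8 3.4
  endloop
 endfacet
 facet normal -0.802 0.588 0.105
  outer loop
   vertex 2.2 2.2 5.0
   vertex 4.0 5.4 0.8
   vertex 0.4 0.6 0.2
  endloop
 endfacet
 facet normal 0.366 0.658 0.658
  outer loop
   vertex 2.2 2.2 5.0
   vertex 5.8 1.8 3.4
   vertex 4.0 5.4 0.8
  endloop
 endfacet
 facet normal 0.529 -0.434 -0.730
  outer loop
   vertex 2.6 1.6 1.2
   vertex 5.8 1.8 3.4
   vertex 0.4 0.6 0.2
  endloop
 endfacet
 facet normal 0.497 -0.270 -0.824
  outer loop
   vertex 2.6 1.6 1.2
   vertex 0.4 0.6 0.2
   vertex 4.0 5.4 0.8
  endloop
 endfacet
 facet normal 0.555 -0.287 -0.781
  outer loop
   vertex 2.6 1.6 1.2
   vertex 4.0 5.4 0.8
   vertex 5.8 1.8 3.4
  endloop
 endfacet
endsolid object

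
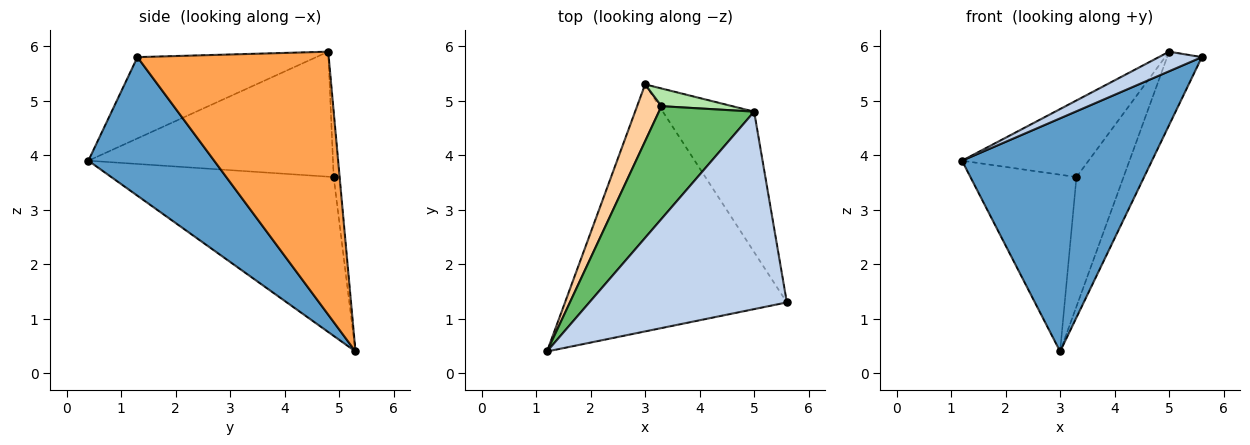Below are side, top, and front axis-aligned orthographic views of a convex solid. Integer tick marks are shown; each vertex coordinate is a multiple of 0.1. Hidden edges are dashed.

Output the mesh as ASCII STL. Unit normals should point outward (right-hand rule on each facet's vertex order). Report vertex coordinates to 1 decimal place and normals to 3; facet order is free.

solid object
 facet normal 0.414 -0.625 -0.662
  outer loop
   vertex 3.0 5.3 0.4
   vertex 5.6 1.3 5.8
   vertex 1.2 0.4 3.9
  endloop
 endfacet
 facet normal -0.379 -0.091 0.921
  outer loop
   vertex 5.0 4.8 5.9
   vertex 1.2 0.4 3.9
   vertex 5.6 1.3 5.8
  endloop
 endfacet
 facet normal 0.931 0.169 -0.323
  outer loop
   vertex 5.0 4.8 5.9
   vertex 5.6 1.3 5.8
   vertex 3.0 5.3 0.4
  endloop
 endfacet
 facet normal -0.894 0.426 0.137
  outer loop
   vertex 3.3 4.9 3.6
   vertex 3.0 5.3 0.4
   vertex 1.2 0.4 3.9
  endloop
 endfacet
 facet normal -0.736 0.381 0.560
  outer loop
   vertex 3.3 4.9 3.6
   vertex 1.2 0.4 3.9
   vertex 5.0 4.8 5.9
  endloop
 endfacet
 facet normal -0.124 0.983 0.135
  outer loop
   vertex 3.3 4.9 3.6
   vertex 5.0 4.8 5.9
   vertex 3.0 5.3 0.4
  endloop
 endfacet
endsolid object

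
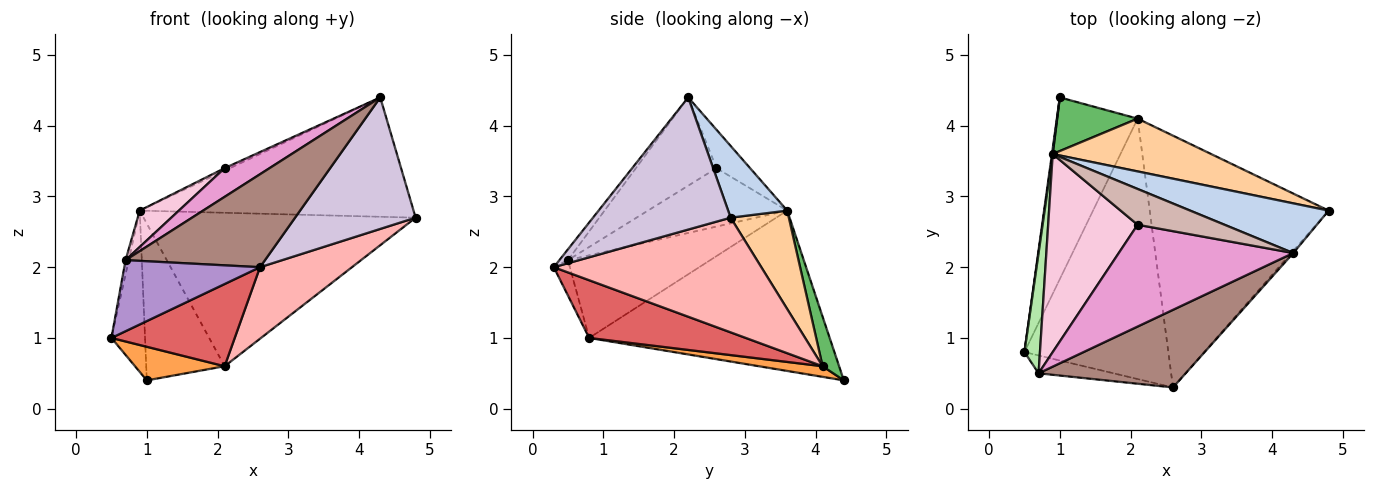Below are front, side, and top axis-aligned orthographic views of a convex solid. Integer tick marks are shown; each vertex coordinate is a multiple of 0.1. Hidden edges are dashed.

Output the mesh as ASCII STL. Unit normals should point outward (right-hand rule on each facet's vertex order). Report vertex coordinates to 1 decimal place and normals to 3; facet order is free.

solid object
 facet normal -0.990 0.138 0.005
  outer loop
   vertex 0.9 3.6 2.8
   vertex 1.0 4.4 0.4
   vertex 0.5 0.8 1.0
  endloop
 endfacet
 facet normal 0.195 0.905 0.377
  outer loop
   vertex 0.9 3.6 2.8
   vertex 4.3 2.2 4.4
   vertex 4.8 2.8 2.7
  endloop
 endfacet
 facet normal 0.128 -0.180 -0.975
  outer loop
   vertex 2.1 4.1 0.6
   vertex 0.5 0.8 1.0
   vertex 1.0 4.4 0.4
  endloop
 endfacet
 facet normal 0.198 0.927 0.319
  outer loop
   vertex 2.1 4.1 0.6
   vertex 0.9 3.6 2.8
   vertex 4.8 2.8 2.7
  endloop
 endfacet
 facet normal 0.195 0.928 0.317
  outer loop
   vertex 2.1 4.1 0.6
   vertex 1.0 4.4 0.4
   vertex 0.9 3.6 2.8
  endloop
 endfacet
 facet normal -0.983 0.022 0.185
  outer loop
   vertex 0.7 0.5 2.1
   vertex 0.9 3.6 2.8
   vertex 0.5 0.8 1.0
  endloop
 endfacet
 facet normal 0.357 -0.281 -0.891
  outer loop
   vertex 2.6 0.3 2.0
   vertex 0.5 0.8 1.0
   vertex 2.1 4.1 0.6
  endloop
 endfacet
 facet normal 0.525 -0.233 -0.819
  outer loop
   vertex 2.6 0.3 2.0
   vertex 2.1 4.1 0.6
   vertex 4.8 2.8 2.7
  endloop
 endfacet
 facet normal -0.114 -0.964 -0.242
  outer loop
   vertex 2.6 0.3 2.0
   vertex 0.7 0.5 2.1
   vertex 0.5 0.8 1.0
  endloop
 endfacet
 facet normal 0.752 -0.659 -0.011
  outer loop
   vertex 2.6 0.3 2.0
   vertex 4.8 2.8 2.7
   vertex 4.3 2.2 4.4
  endloop
 endfacet
 facet normal -0.047 -0.767 0.640
  outer loop
   vertex 2.6 0.3 2.0
   vertex 4.3 2.2 4.4
   vertex 0.7 0.5 2.1
  endloop
 endfacet
 facet normal -0.403 0.064 0.913
  outer loop
   vertex 2.1 2.6 3.4
   vertex 4.3 2.2 4.4
   vertex 0.9 3.6 2.8
  endloop
 endfacet
 facet normal -0.438 -0.244 0.865
  outer loop
   vertex 2.1 2.6 3.4
   vertex 0.7 0.5 2.1
   vertex 4.3 2.2 4.4
  endloop
 endfacet
 facet normal -0.540 -0.152 0.828
  outer loop
   vertex 2.1 2.6 3.4
   vertex 0.9 3.6 2.8
   vertex 0.7 0.5 2.1
  endloop
 endfacet
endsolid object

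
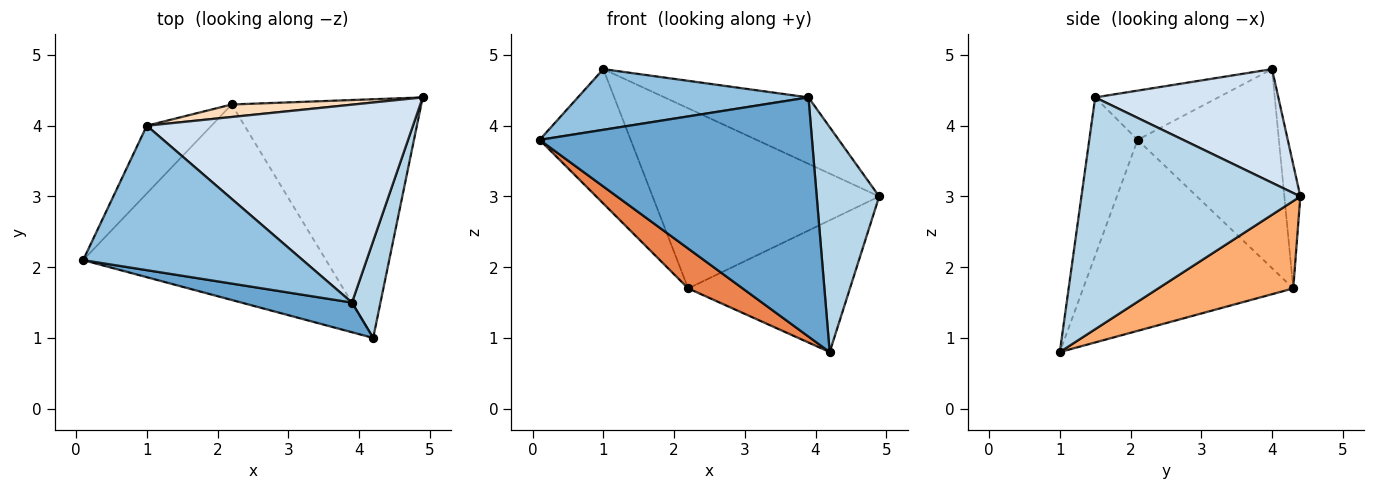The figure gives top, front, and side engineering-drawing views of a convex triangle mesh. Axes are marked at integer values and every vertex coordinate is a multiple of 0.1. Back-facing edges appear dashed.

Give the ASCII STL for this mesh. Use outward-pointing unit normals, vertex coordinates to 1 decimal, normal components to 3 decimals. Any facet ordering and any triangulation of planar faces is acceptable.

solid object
 facet normal -0.173 -0.977 0.121
  outer loop
   vertex 3.9 1.5 4.4
   vertex 0.1 2.1 3.8
   vertex 4.2 1.0 0.8
  endloop
 endfacet
 facet normal -0.202 -0.379 0.903
  outer loop
   vertex 3.9 1.5 4.4
   vertex 1.0 4.0 4.8
   vertex 0.1 2.1 3.8
  endloop
 endfacet
 facet normal 0.955 -0.273 0.117
  outer loop
   vertex 3.9 1.5 4.4
   vertex 4.2 1.0 0.8
   vertex 4.9 4.4 3.0
  endloop
 endfacet
 facet normal 0.375 0.295 0.879
  outer loop
   vertex 3.9 1.5 4.4
   vertex 4.9 4.4 3.0
   vertex 1.0 4.0 4.8
  endloop
 endfacet
 facet normal -0.610 -0.158 -0.776
  outer loop
   vertex 2.2 4.3 1.7
   vertex 4.2 1.0 0.8
   vertex 0.1 2.1 3.8
  endloop
 endfacet
 facet normal 0.374 0.448 -0.812
  outer loop
   vertex 2.2 4.3 1.7
   vertex 4.9 4.4 3.0
   vertex 4.2 1.0 0.8
  endloop
 endfacet
 facet normal -0.811 0.523 -0.263
  outer loop
   vertex 2.2 4.3 1.7
   vertex 0.1 2.1 3.8
   vertex 1.0 4.0 4.8
  endloop
 endfacet
 facet normal -0.070 0.995 0.069
  outer loop
   vertex 2.2 4.3 1.7
   vertex 1.0 4.0 4.8
   vertex 4.9 4.4 3.0
  endloop
 endfacet
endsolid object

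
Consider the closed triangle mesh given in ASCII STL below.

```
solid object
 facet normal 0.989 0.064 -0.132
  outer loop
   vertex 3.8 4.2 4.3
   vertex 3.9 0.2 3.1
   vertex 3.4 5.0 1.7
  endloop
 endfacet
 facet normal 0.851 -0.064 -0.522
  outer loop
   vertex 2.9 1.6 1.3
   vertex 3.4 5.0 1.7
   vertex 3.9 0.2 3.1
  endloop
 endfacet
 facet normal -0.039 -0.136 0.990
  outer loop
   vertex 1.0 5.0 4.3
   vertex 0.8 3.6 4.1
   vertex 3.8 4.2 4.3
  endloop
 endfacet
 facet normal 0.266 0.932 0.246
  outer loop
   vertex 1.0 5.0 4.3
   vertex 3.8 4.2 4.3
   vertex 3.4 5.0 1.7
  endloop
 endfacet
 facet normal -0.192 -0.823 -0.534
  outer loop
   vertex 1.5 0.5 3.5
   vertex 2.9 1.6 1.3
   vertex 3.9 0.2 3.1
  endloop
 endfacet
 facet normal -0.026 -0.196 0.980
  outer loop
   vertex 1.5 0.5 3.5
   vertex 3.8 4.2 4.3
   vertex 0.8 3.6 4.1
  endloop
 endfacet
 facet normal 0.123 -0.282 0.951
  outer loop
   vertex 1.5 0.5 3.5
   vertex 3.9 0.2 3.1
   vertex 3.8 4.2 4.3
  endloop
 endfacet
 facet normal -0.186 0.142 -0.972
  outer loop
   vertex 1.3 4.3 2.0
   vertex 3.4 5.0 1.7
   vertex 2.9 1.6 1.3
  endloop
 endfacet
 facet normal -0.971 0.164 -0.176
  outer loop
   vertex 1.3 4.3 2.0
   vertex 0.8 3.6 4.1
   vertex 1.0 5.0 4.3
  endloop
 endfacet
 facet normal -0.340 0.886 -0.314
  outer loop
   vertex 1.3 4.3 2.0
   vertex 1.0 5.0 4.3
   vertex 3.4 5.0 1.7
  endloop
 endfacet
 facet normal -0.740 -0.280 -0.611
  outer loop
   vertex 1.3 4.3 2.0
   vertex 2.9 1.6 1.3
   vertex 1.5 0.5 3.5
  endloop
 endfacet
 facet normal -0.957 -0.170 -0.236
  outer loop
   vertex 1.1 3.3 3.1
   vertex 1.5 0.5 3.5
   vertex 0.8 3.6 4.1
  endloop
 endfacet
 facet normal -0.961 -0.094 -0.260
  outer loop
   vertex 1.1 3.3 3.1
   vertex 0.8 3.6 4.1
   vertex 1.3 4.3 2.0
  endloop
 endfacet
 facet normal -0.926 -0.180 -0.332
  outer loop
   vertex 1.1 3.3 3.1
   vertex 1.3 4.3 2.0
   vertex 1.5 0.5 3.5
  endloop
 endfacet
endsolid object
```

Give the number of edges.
21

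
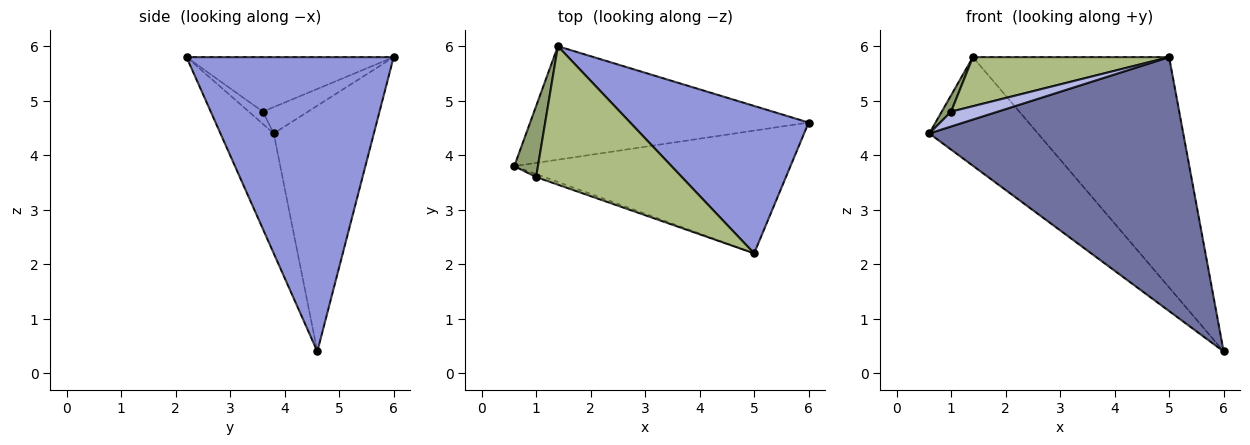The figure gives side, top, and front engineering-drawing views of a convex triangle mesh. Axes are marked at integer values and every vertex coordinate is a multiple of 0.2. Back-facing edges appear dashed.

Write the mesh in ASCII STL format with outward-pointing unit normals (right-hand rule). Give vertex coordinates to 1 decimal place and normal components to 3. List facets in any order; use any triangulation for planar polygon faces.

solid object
 facet normal -0.186 -0.885 -0.428
  outer loop
   vertex 5.0 2.2 5.8
   vertex 0.6 3.8 4.4
   vertex 6.0 4.6 0.4
  endloop
 endfacet
 facet normal -0.538 0.583 -0.609
  outer loop
   vertex 1.4 6.0 5.8
   vertex 6.0 4.6 0.4
   vertex 0.6 3.8 4.4
  endloop
 endfacet
 facet normal 0.664 0.629 0.403
  outer loop
   vertex 1.4 6.0 5.8
   vertex 5.0 2.2 5.8
   vertex 6.0 4.6 0.4
  endloop
 endfacet
 facet normal -0.282 -0.941 -0.188
  outer loop
   vertex 1.0 3.6 4.8
   vertex 0.6 3.8 4.4
   vertex 5.0 2.2 5.8
  endloop
 endfacet
 facet normal -0.736 -0.152 0.660
  outer loop
   vertex 1.0 3.6 4.8
   vertex 1.4 6.0 5.8
   vertex 0.6 3.8 4.4
  endloop
 endfacet
 facet normal -0.332 -0.315 0.889
  outer loop
   vertex 1.0 3.6 4.8
   vertex 5.0 2.2 5.8
   vertex 1.4 6.0 5.8
  endloop
 endfacet
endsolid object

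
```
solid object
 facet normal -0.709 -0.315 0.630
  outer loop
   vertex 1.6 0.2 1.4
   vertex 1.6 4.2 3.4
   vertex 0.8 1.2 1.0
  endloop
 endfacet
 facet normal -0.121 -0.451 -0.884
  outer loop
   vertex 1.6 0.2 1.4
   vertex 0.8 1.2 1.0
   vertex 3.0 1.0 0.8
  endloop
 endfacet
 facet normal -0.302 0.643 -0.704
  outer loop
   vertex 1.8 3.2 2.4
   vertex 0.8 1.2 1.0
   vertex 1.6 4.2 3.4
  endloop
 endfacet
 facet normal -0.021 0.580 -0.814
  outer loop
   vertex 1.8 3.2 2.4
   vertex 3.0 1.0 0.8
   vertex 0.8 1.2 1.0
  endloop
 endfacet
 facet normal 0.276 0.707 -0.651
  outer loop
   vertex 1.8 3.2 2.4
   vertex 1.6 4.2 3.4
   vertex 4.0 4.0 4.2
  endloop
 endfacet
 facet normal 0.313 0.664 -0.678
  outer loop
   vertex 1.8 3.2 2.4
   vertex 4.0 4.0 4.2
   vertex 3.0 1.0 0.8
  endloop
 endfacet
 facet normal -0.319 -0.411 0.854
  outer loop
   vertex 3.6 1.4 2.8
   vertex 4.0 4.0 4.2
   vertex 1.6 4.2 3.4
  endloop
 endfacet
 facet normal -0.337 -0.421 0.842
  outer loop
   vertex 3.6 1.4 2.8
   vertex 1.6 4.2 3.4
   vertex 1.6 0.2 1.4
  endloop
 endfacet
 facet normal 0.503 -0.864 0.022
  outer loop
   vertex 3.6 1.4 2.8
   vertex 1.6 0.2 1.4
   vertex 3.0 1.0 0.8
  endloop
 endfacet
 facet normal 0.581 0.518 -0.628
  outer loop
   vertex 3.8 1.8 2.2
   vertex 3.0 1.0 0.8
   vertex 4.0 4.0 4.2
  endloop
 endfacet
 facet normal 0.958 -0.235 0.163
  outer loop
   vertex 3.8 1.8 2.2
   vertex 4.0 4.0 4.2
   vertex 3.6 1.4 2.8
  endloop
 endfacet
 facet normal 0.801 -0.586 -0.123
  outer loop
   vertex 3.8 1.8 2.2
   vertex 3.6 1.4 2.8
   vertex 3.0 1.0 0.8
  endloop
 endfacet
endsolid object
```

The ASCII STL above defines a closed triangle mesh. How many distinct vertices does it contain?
8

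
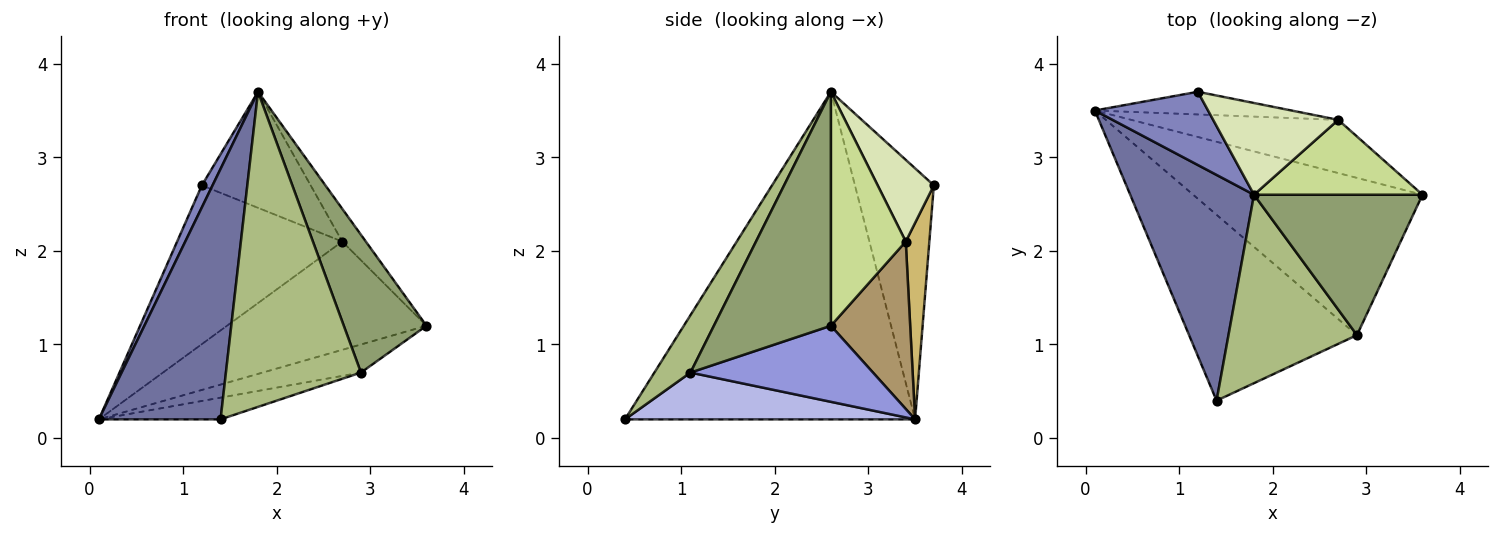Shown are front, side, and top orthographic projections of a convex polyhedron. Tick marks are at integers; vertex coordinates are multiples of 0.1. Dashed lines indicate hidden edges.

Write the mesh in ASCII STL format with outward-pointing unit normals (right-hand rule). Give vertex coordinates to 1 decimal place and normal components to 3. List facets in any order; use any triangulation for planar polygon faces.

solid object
 facet normal -0.871 -0.365 0.329
  outer loop
   vertex 1.8 2.6 3.7
   vertex 0.1 3.5 0.2
   vertex 1.4 0.4 0.2
  endloop
 endfacet
 facet normal -0.905 -0.123 0.408
  outer loop
   vertex 1.2 3.7 2.7
   vertex 0.1 3.5 0.2
   vertex 1.8 2.6 3.7
  endloop
 endfacet
 facet normal 0.310 0.167 -0.936
  outer loop
   vertex 2.9 1.1 0.7
   vertex 0.1 3.5 0.2
   vertex 3.6 2.6 1.2
  endloop
 endfacet
 facet normal 0.267 0.112 -0.957
  outer loop
   vertex 2.9 1.1 0.7
   vertex 1.4 0.4 0.2
   vertex 0.1 3.5 0.2
  endloop
 endfacet
 facet normal 0.704 -0.497 0.507
  outer loop
   vertex 2.9 1.1 0.7
   vertex 3.6 2.6 1.2
   vertex 1.8 2.6 3.7
  endloop
 endfacet
 facet normal 0.224 -0.837 0.500
  outer loop
   vertex 2.9 1.1 0.7
   vertex 1.8 2.6 3.7
   vertex 1.4 0.4 0.2
  endloop
 endfacet
 facet normal 0.786 0.248 0.566
  outer loop
   vertex 2.7 3.4 2.1
   vertex 1.8 2.6 3.7
   vertex 3.6 2.6 1.2
  endloop
 endfacet
 facet normal 0.375 0.727 0.575
  outer loop
   vertex 2.7 3.4 2.1
   vertex 1.2 3.7 2.7
   vertex 1.8 2.6 3.7
  endloop
 endfacet
 facet normal 0.336 0.845 -0.415
  outer loop
   vertex 2.7 3.4 2.1
   vertex 3.6 2.6 1.2
   vertex 0.1 3.5 0.2
  endloop
 endfacet
 facet normal 0.140 0.980 -0.140
  outer loop
   vertex 2.7 3.4 2.1
   vertex 0.1 3.5 0.2
   vertex 1.2 3.7 2.7
  endloop
 endfacet
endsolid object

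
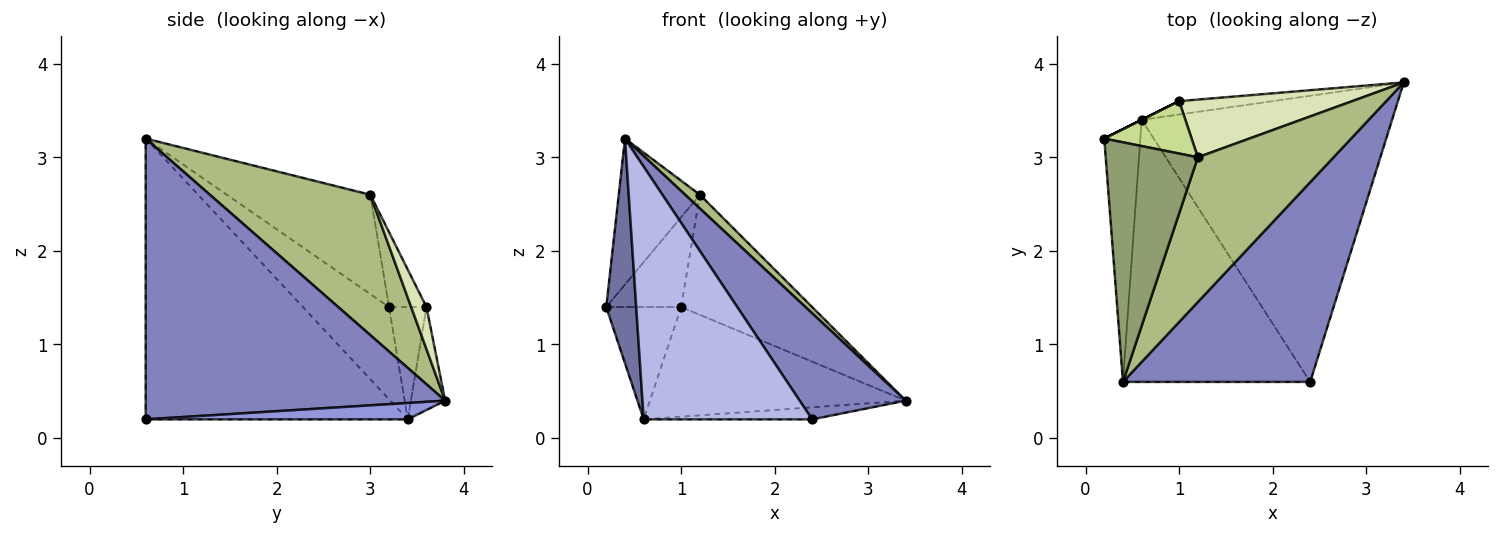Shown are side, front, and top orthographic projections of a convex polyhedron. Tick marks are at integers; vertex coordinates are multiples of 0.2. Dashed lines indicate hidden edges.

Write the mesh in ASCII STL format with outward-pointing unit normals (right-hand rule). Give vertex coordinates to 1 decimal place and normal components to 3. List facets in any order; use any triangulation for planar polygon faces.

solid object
 facet normal -0.886 -0.308 -0.347
  outer loop
   vertex 0.6 3.4 0.2
   vertex 0.4 0.6 3.2
   vertex 0.2 3.2 1.4
  endloop
 endfacet
 facet normal 0.798 -0.283 0.532
  outer loop
   vertex 2.4 0.6 0.2
   vertex 3.4 3.8 0.4
   vertex 0.4 0.6 3.2
  endloop
 endfacet
 facet normal 0.065 0.042 -0.997
  outer loop
   vertex 2.4 0.6 0.2
   vertex 0.6 3.4 0.2
   vertex 3.4 3.8 0.4
  endloop
 endfacet
 facet normal -0.734 -0.472 -0.489
  outer loop
   vertex 2.4 0.6 0.2
   vertex 0.4 0.6 3.2
   vertex 0.6 3.4 0.2
  endloop
 endfacet
 facet normal -0.677 0.383 0.628
  outer loop
   vertex 1.2 3.0 2.6
   vertex 0.2 3.2 1.4
   vertex 0.4 0.6 3.2
  endloop
 endfacet
 facet normal 0.717 -0.066 0.694
  outer loop
   vertex 1.2 3.0 2.6
   vertex 0.4 0.6 3.2
   vertex 3.4 3.8 0.4
  endloop
 endfacet
 facet normal -0.396 0.793 0.463
  outer loop
   vertex 1.0 3.6 1.4
   vertex 0.2 3.2 1.4
   vertex 1.2 3.0 2.6
  endloop
 endfacet
 facet normal 0.105 0.896 0.431
  outer loop
   vertex 1.0 3.6 1.4
   vertex 1.2 3.0 2.6
   vertex 3.4 3.8 0.4
  endloop
 endfacet
 facet normal -0.447 0.894 0.000
  outer loop
   vertex 1.0 3.6 1.4
   vertex 0.6 3.4 0.2
   vertex 0.2 3.2 1.4
  endloop
 endfacet
 facet normal -0.132 0.984 -0.120
  outer loop
   vertex 1.0 3.6 1.4
   vertex 3.4 3.8 0.4
   vertex 0.6 3.4 0.2
  endloop
 endfacet
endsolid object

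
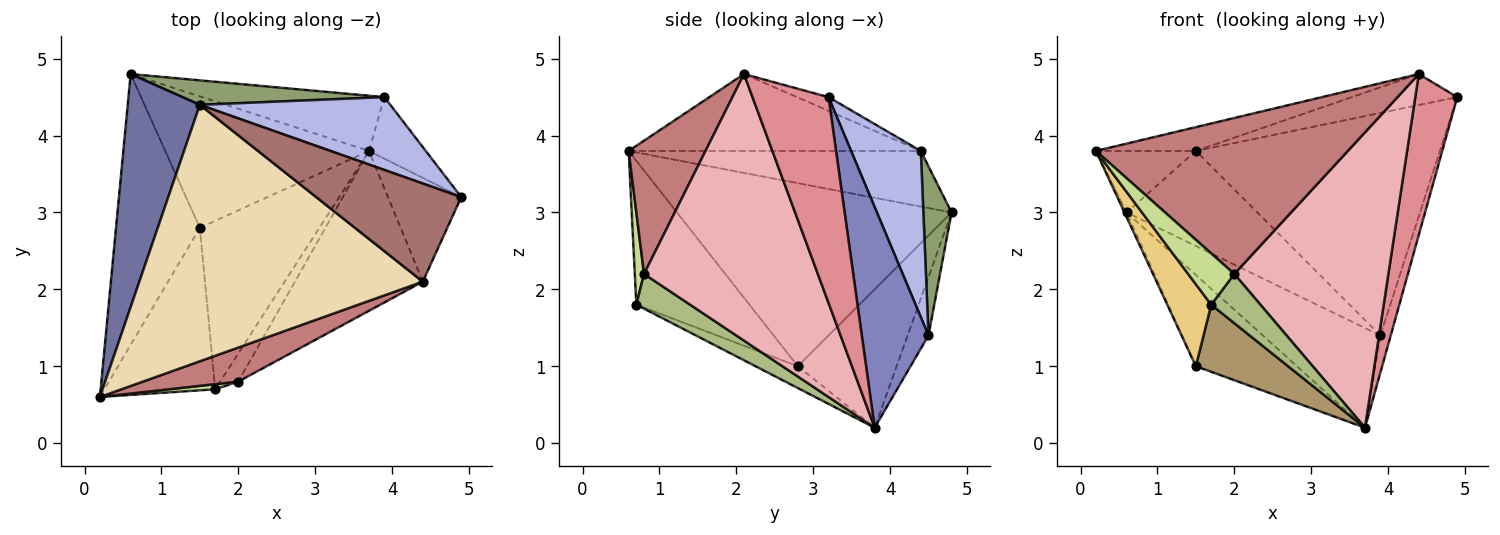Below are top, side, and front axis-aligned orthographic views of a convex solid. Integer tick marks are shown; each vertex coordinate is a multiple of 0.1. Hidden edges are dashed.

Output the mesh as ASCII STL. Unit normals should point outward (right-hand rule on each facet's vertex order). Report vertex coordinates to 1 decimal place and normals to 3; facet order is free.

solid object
 facet normal -0.598 0.205 0.775
  outer loop
   vertex 1.5 4.4 3.8
   vertex 0.6 4.8 3.0
   vertex 0.2 0.6 3.8
  endloop
 endfacet
 facet normal 0.958 0.149 -0.246
  outer loop
   vertex 3.9 4.5 1.4
   vertex 4.9 3.2 4.5
   vertex 3.7 3.8 0.2
  endloop
 endfacet
 facet normal -0.154 0.864 -0.479
  outer loop
   vertex 3.9 4.5 1.4
   vertex 3.7 3.8 0.2
   vertex 0.6 4.8 3.0
  endloop
 endfacet
 facet normal 0.262 0.917 0.300
  outer loop
   vertex 3.9 4.5 1.4
   vertex 1.5 4.4 3.8
   vertex 4.9 3.2 4.5
  endloop
 endfacet
 facet normal 0.204 0.948 0.244
  outer loop
   vertex 3.9 4.5 1.4
   vertex 0.6 4.8 3.0
   vertex 1.5 4.4 3.8
  endloop
 endfacet
 facet normal 0.689 -0.630 -0.359
  outer loop
   vertex 2.0 0.8 2.2
   vertex 1.7 0.7 1.8
   vertex 3.7 3.8 0.2
  endloop
 endfacet
 facet normal 0.195 -0.976 0.098
  outer loop
   vertex 2.0 0.8 2.2
   vertex 0.2 0.6 3.8
   vertex 1.7 0.7 1.8
  endloop
 endfacet
 facet normal -0.487 0.498 -0.717
  outer loop
   vertex 1.5 2.8 1.0
   vertex 0.6 4.8 3.0
   vertex 3.7 3.8 0.2
  endloop
 endfacet
 facet normal -0.167 -0.365 -0.916
  outer loop
   vertex 1.5 2.8 1.0
   vertex 3.7 3.8 0.2
   vertex 1.7 0.7 1.8
  endloop
 endfacet
 facet normal -0.909 0.007 -0.416
  outer loop
   vertex 1.5 2.8 1.0
   vertex 0.2 0.6 3.8
   vertex 0.6 4.8 3.0
  endloop
 endfacet
 facet normal -0.757 -0.294 -0.583
  outer loop
   vertex 1.5 2.8 1.0
   vertex 1.7 0.7 1.8
   vertex 0.2 0.6 3.8
  endloop
 endfacet
 facet normal -0.261 0.089 0.961
  outer loop
   vertex 4.4 2.1 4.8
   vertex 1.5 4.4 3.8
   vertex 0.2 0.6 3.8
  endloop
 endfacet
 facet normal -0.090 0.300 0.950
  outer loop
   vertex 4.4 2.1 4.8
   vertex 4.9 3.2 4.5
   vertex 1.5 4.4 3.8
  endloop
 endfacet
 facet normal 0.286 -0.936 0.204
  outer loop
   vertex 4.4 2.1 4.8
   vertex 0.2 0.6 3.8
   vertex 2.0 0.8 2.2
  endloop
 endfacet
 facet normal 0.836 -0.461 -0.298
  outer loop
   vertex 4.4 2.1 4.8
   vertex 3.7 3.8 0.2
   vertex 4.9 3.2 4.5
  endloop
 endfacet
 facet normal 0.704 -0.624 -0.338
  outer loop
   vertex 4.4 2.1 4.8
   vertex 2.0 0.8 2.2
   vertex 3.7 3.8 0.2
  endloop
 endfacet
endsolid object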